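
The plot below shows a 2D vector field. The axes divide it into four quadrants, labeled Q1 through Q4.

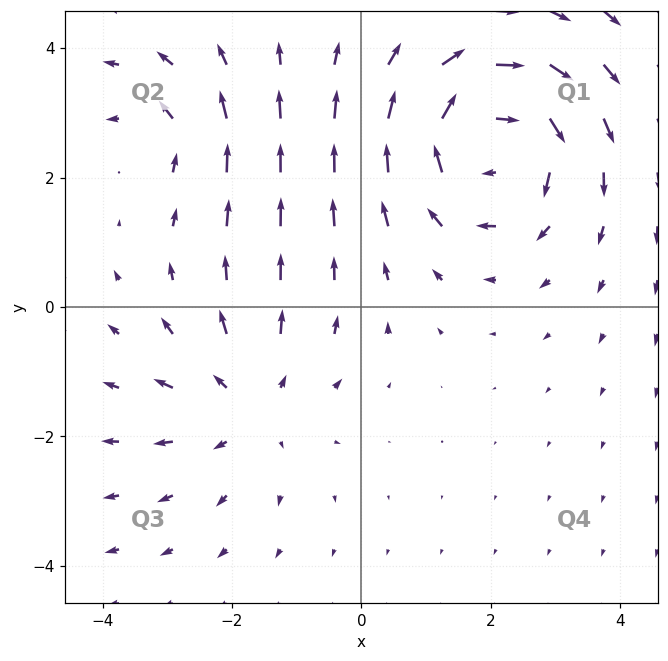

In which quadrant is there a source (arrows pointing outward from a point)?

Q3

The source sits at approximately (-1.7, -1.5), which lies in quadrant Q3. The divergence there is about +3, positive as expected for a source.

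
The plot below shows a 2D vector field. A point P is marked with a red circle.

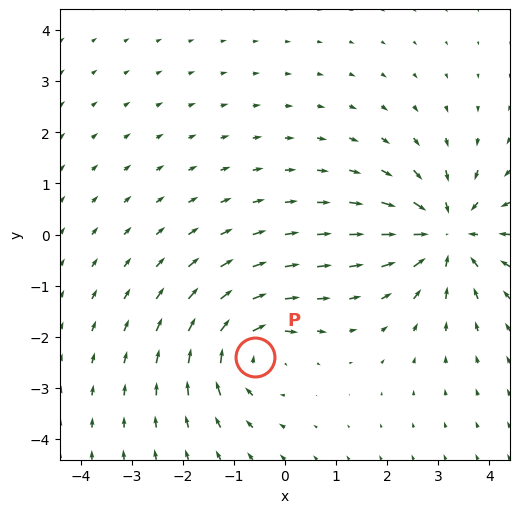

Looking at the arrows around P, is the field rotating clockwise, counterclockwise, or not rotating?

clockwise

Near P at (-0.6, -2.4) the arrows circulate clockwise. The curl (z-component) there is about -5; negative curl means clockwise rotation.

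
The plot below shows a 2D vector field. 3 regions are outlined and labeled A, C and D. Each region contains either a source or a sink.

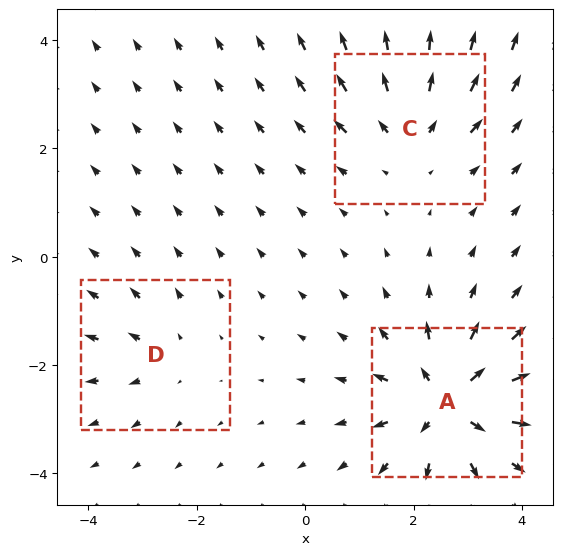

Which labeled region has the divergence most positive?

A

Divergence at each region's feature centre — A: about +6, C: about +4, D: about +2. Region A is most positive.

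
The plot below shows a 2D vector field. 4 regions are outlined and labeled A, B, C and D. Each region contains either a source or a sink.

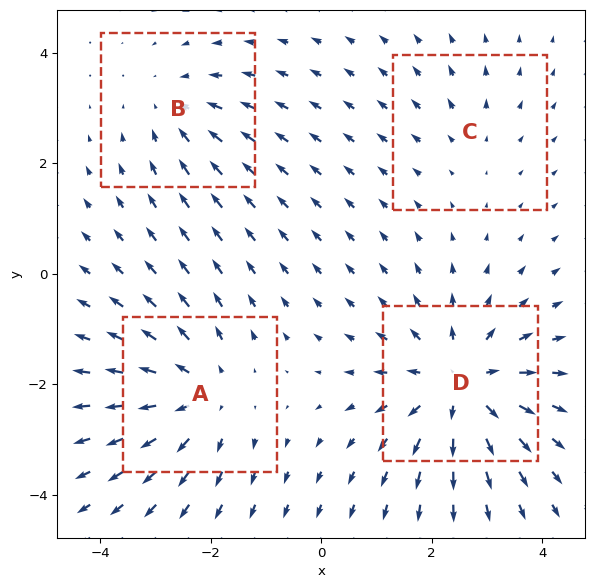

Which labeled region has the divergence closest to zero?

Divergence at each region's feature centre — A: about +4, B: about -3, C: about +2, D: about +6. Region C is closest to zero.

C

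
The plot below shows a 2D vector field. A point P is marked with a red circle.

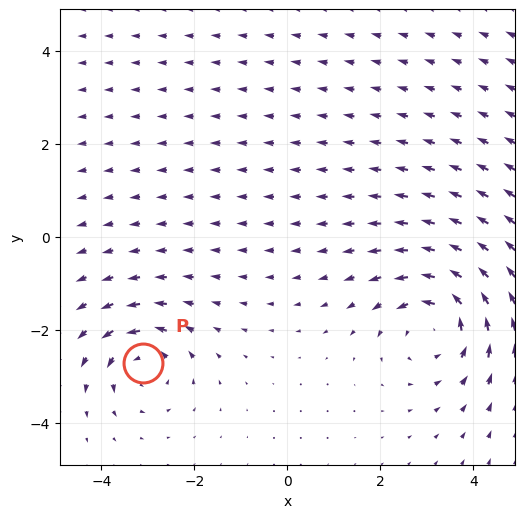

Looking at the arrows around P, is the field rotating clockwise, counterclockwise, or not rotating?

Near P at (-3.1, -2.7) the arrows circulate counterclockwise. The curl (z-component) there is about +4; positive curl means counterclockwise rotation.

counterclockwise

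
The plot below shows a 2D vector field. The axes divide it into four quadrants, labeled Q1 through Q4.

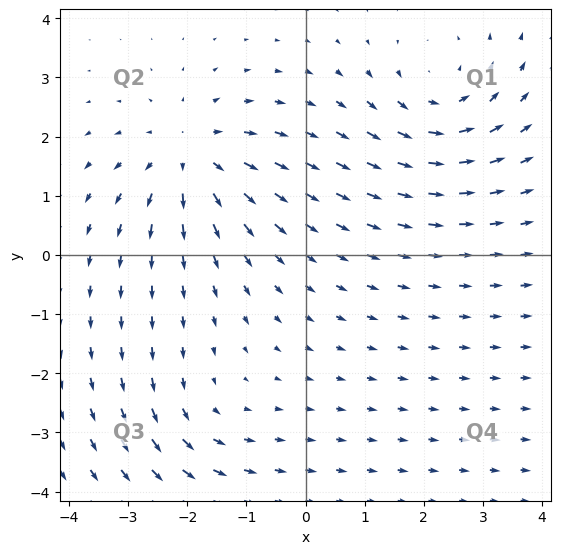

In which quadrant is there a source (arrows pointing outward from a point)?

The source sits at approximately (-1.9, 1.7), which lies in quadrant Q2. The divergence there is about +4, positive as expected for a source.

Q2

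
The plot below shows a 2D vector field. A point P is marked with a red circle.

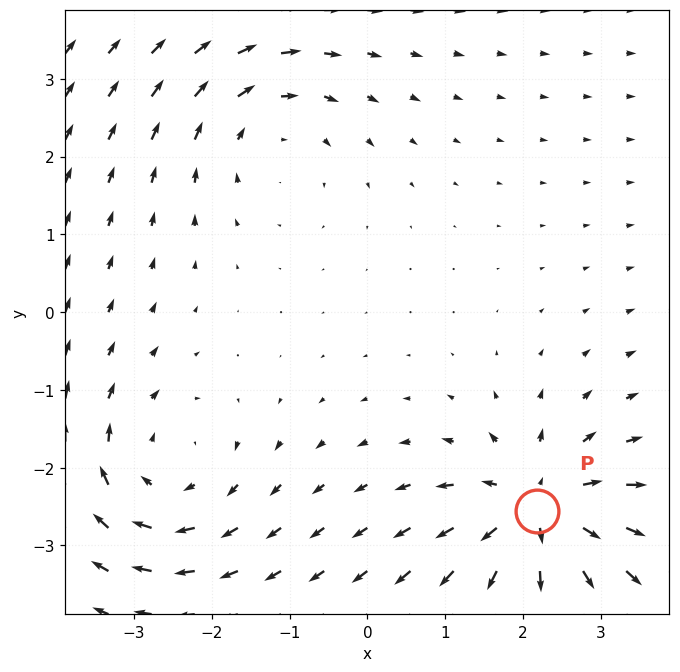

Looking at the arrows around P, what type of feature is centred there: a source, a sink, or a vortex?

source

At P (2.2, -2.6) the arrows spread outward. Divergence about +7, curl ≈0 — positive divergence with near-zero curl is a source.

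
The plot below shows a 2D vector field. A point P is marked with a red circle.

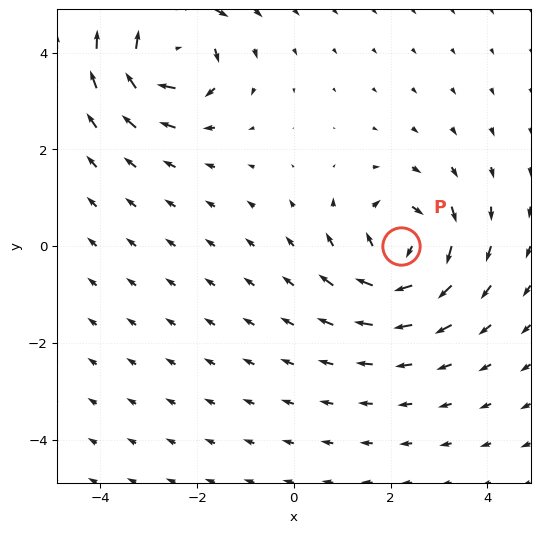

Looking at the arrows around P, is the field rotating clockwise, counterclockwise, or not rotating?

clockwise

Near P at (2.2, 0.0) the arrows circulate clockwise. The curl (z-component) there is about -6; negative curl means clockwise rotation.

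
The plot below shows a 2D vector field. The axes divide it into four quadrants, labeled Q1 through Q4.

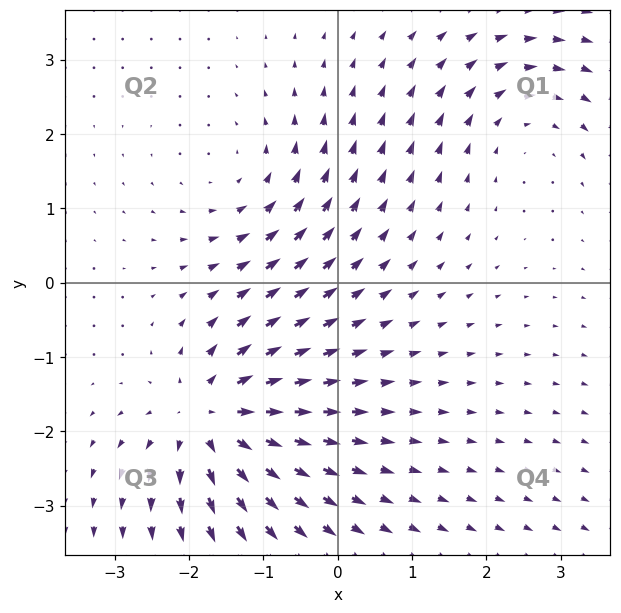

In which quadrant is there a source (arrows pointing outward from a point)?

The source sits at approximately (-1.7, -1.8), which lies in quadrant Q3. The divergence there is about +5, positive as expected for a source.

Q3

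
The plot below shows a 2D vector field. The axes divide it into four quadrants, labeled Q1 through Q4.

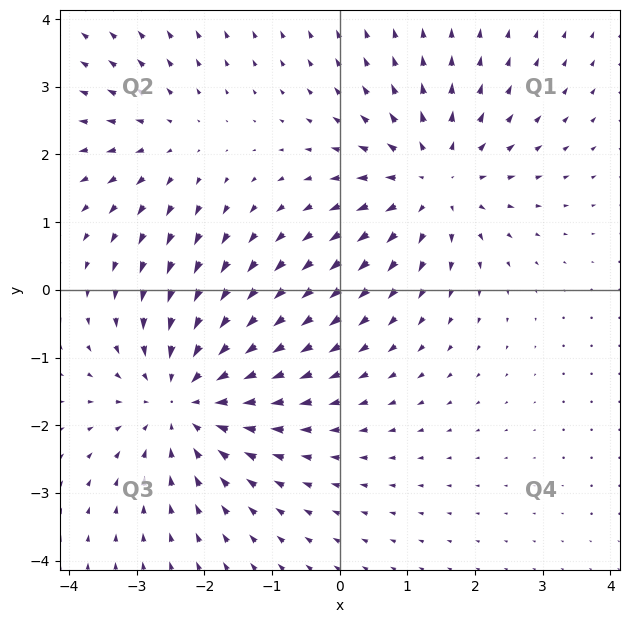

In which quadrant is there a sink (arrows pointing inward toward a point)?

Q3

The sink sits at approximately (-2.3, -1.6), which lies in quadrant Q3. The divergence there is about -4, negative as expected for a sink.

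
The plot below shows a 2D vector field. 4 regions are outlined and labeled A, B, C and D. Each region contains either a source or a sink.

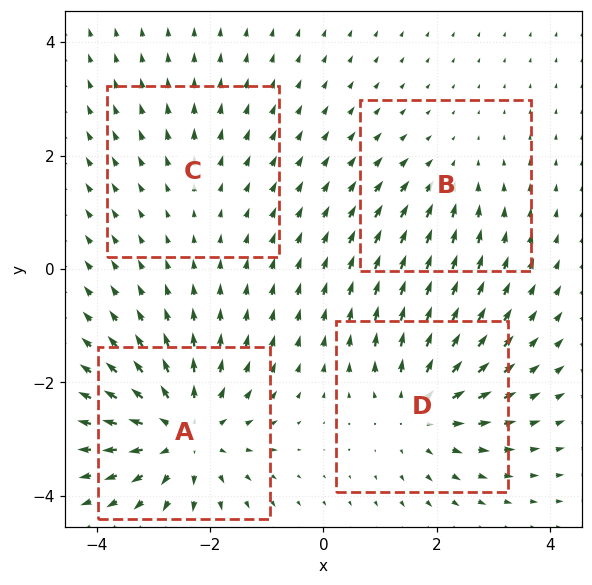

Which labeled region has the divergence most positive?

A

Divergence at each region's feature centre — A: about +7, B: about -3, C: about +2, D: about +5. Region A is most positive.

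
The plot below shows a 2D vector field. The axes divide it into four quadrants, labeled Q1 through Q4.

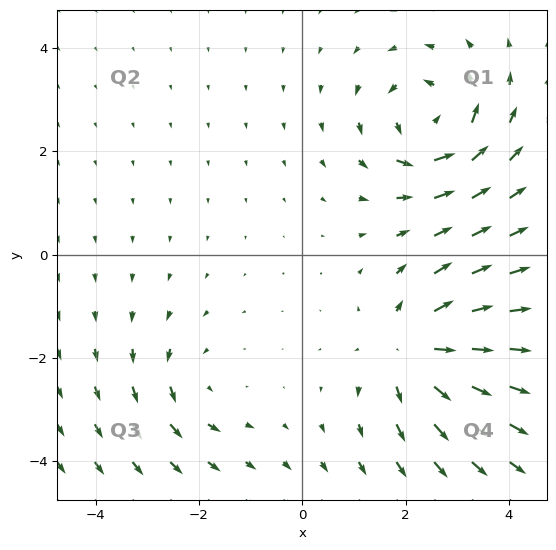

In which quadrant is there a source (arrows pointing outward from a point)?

Q4

The source sits at approximately (2.1, -1.9), which lies in quadrant Q4. The divergence there is about +4, positive as expected for a source.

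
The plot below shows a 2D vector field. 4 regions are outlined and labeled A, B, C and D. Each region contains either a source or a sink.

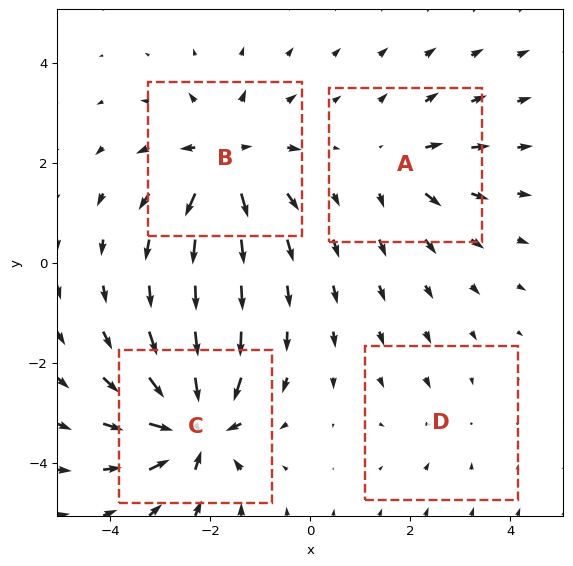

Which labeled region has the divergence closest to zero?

Divergence at each region's feature centre — A: about +4, B: about +7, C: about -8, D: about -2. Region D is closest to zero.

D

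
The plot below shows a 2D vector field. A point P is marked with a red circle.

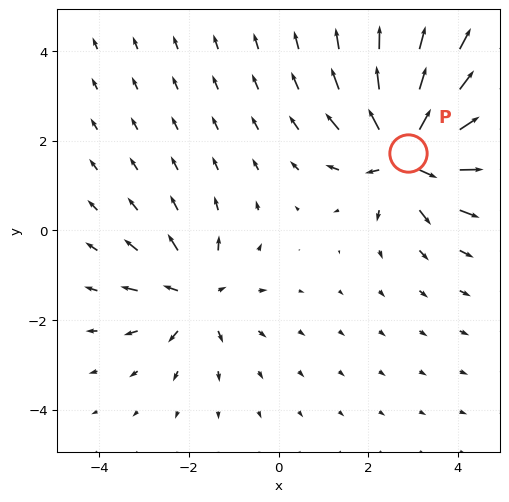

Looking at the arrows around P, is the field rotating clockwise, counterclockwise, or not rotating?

Near P at (2.9, 1.7) the arrows show no circulation. The curl there is ≈0.

not rotating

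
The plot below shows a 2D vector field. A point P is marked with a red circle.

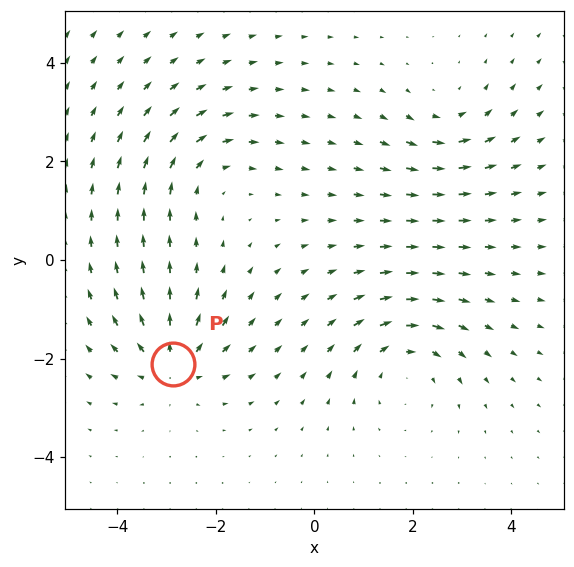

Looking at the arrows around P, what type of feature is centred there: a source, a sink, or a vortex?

source

At P (-2.9, -2.1) the arrows spread outward. Divergence about +4, curl ≈0 — positive divergence with near-zero curl is a source.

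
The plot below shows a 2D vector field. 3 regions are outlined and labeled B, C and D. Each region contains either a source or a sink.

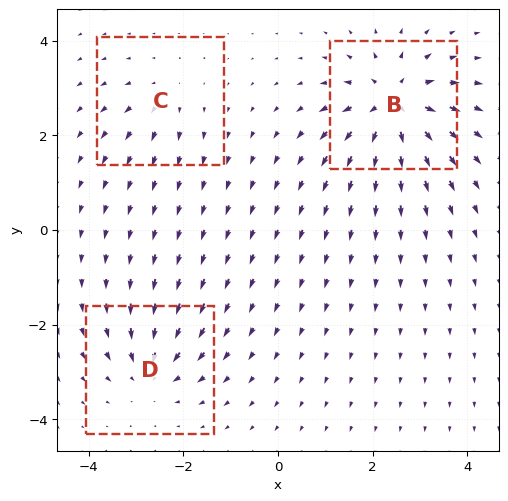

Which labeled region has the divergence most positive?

B

Divergence at each region's feature centre — B: about +6, C: about +2, D: about -4. Region B is most positive.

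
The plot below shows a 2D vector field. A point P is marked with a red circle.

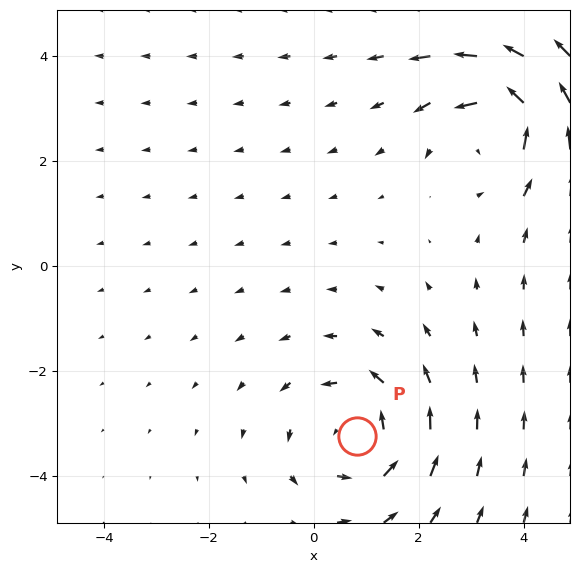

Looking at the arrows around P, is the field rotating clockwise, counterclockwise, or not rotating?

Near P at (0.8, -3.2) the arrows circulate counterclockwise. The curl (z-component) there is about +4; positive curl means counterclockwise rotation.

counterclockwise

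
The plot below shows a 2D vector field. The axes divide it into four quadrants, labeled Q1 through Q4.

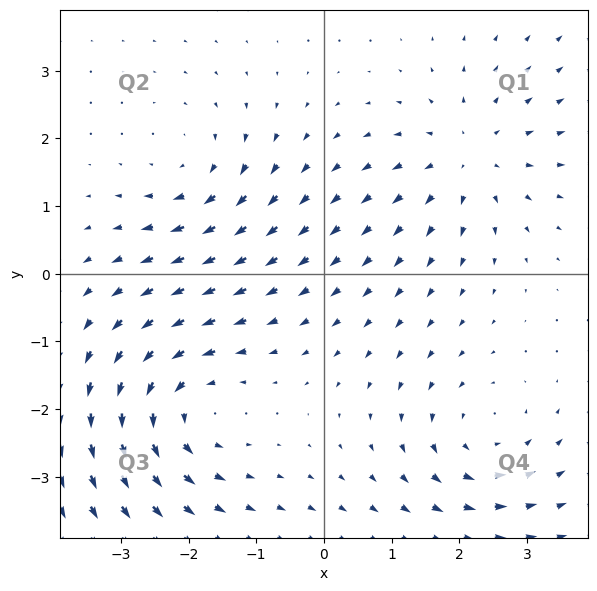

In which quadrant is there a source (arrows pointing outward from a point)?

The source sits at approximately (2.2, 1.7), which lies in quadrant Q1. The divergence there is about +4, positive as expected for a source.

Q1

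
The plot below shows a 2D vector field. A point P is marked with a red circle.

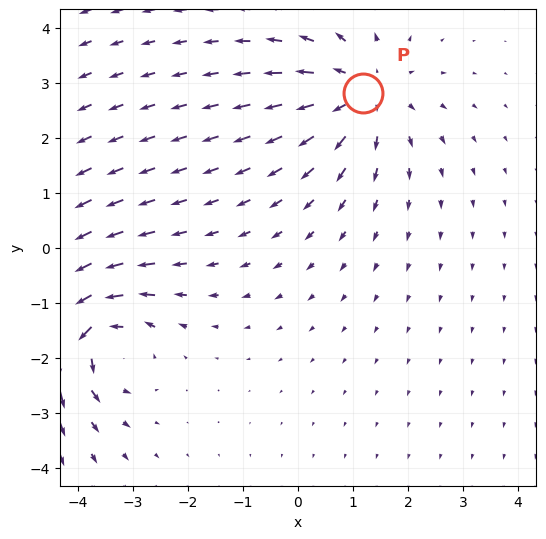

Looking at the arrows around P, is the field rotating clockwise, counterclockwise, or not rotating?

Near P at (1.2, 2.8) the arrows show no circulation. The curl there is ≈0.

not rotating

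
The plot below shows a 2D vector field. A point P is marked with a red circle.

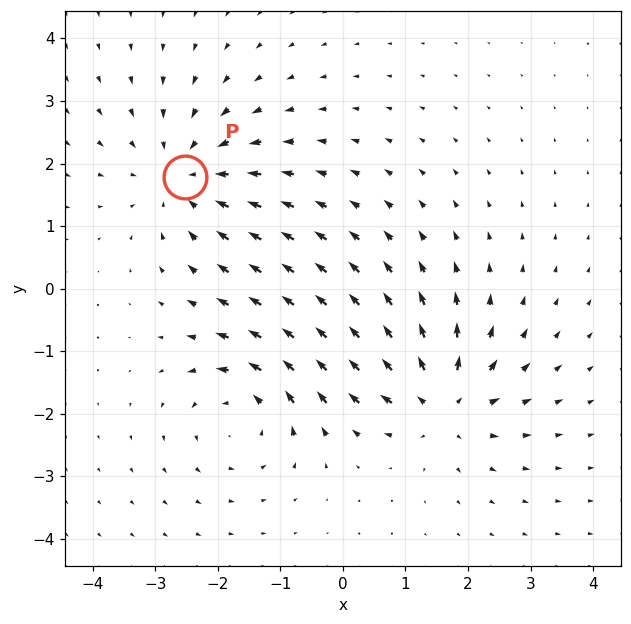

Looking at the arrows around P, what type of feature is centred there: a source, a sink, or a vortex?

sink

At P (-2.5, 1.8) the arrows converge inward. Divergence about -3, curl ≈0 — negative divergence with near-zero curl is a sink.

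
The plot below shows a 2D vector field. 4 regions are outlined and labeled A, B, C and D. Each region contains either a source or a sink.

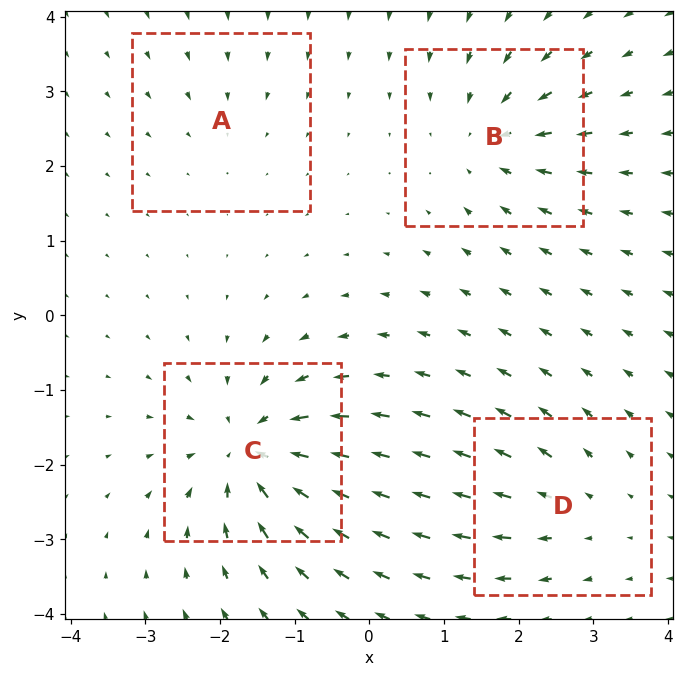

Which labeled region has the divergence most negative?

C

Divergence at each region's feature centre — A: about -2, B: about -5, C: about -8, D: about +4. Region C is most negative.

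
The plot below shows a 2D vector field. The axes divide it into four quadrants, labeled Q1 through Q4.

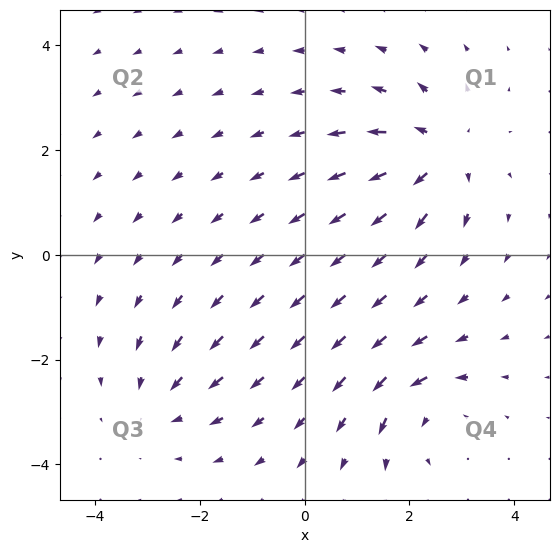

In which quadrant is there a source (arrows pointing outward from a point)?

The source sits at approximately (2.6, 1.9), which lies in quadrant Q1. The divergence there is about +4, positive as expected for a source.

Q1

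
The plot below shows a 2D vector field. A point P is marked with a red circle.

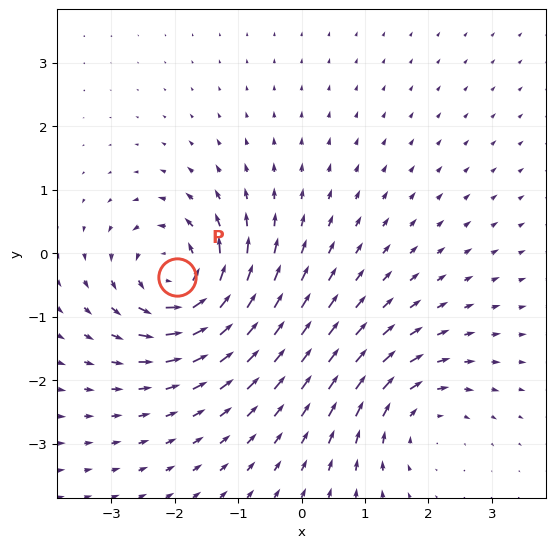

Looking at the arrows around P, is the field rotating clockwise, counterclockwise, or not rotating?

counterclockwise

Near P at (-2.0, -0.4) the arrows circulate counterclockwise. The curl (z-component) there is about +7; positive curl means counterclockwise rotation.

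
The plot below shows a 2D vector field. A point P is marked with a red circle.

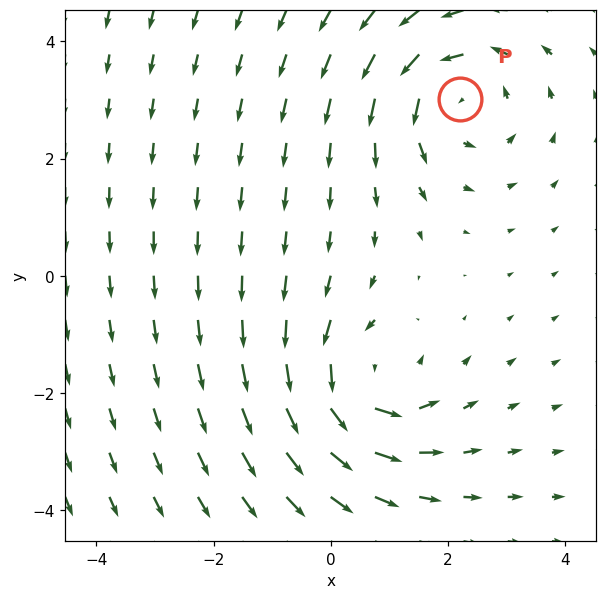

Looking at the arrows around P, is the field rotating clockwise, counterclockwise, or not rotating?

counterclockwise

Near P at (2.2, 3.0) the arrows circulate counterclockwise. The curl (z-component) there is about +4; positive curl means counterclockwise rotation.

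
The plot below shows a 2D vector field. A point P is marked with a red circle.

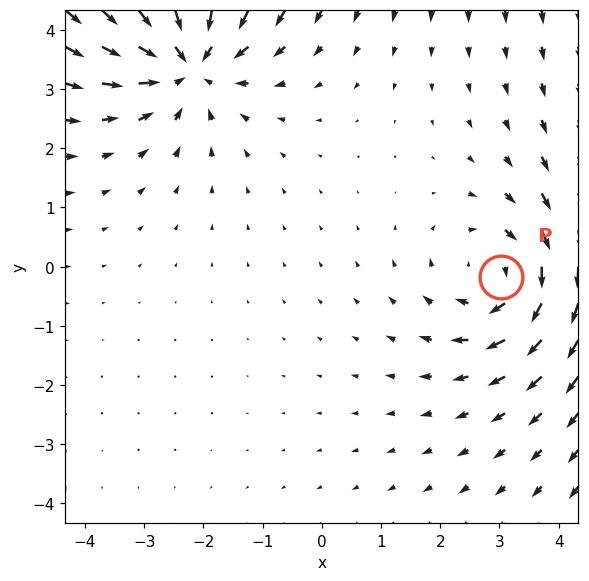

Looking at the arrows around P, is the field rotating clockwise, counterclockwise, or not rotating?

Near P at (3.0, -0.2) the arrows circulate clockwise. The curl (z-component) there is about -3; negative curl means clockwise rotation.

clockwise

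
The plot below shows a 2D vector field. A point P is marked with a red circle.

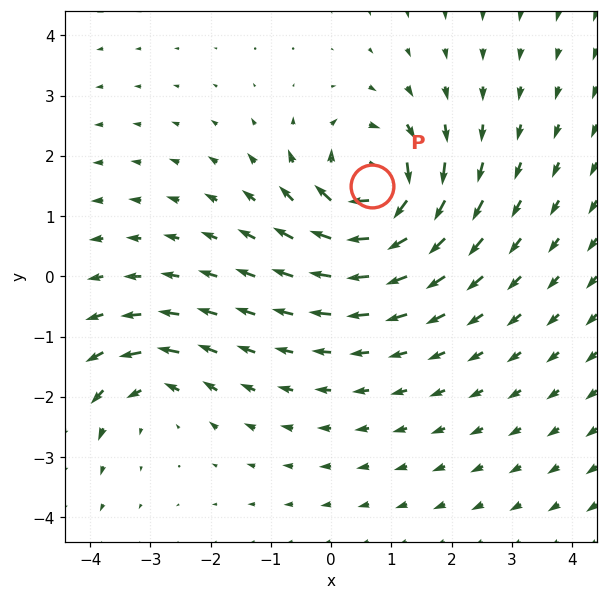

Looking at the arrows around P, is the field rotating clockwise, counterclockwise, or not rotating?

Near P at (0.7, 1.5) the arrows circulate clockwise. The curl (z-component) there is about -7; negative curl means clockwise rotation.

clockwise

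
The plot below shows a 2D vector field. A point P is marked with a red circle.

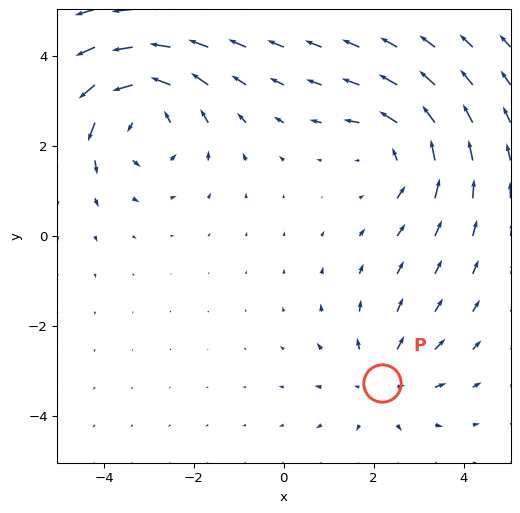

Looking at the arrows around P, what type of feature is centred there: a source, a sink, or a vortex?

source

At P (2.2, -3.3) the arrows spread outward. Divergence about +3, curl ≈0 — positive divergence with near-zero curl is a source.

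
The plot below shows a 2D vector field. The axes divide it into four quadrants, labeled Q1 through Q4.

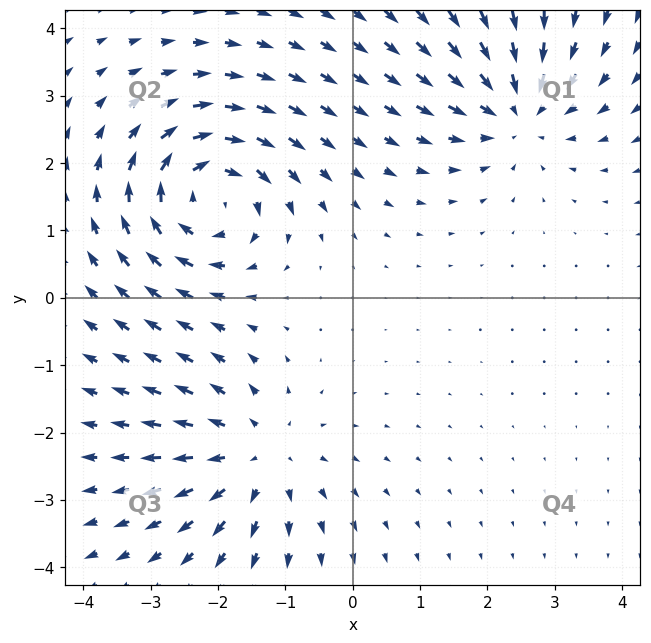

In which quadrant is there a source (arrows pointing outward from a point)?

The source sits at approximately (-1.4, -2.4), which lies in quadrant Q3. The divergence there is about +3, positive as expected for a source.

Q3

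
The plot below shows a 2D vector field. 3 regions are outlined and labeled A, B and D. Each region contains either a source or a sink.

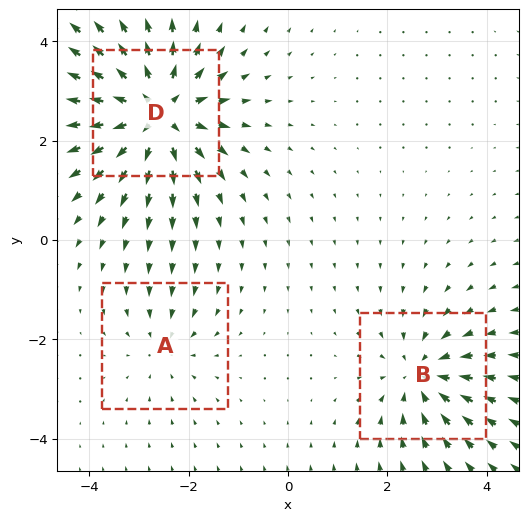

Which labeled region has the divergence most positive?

D

Divergence at each region's feature centre — A: about -2, B: about -4, D: about +6. Region D is most positive.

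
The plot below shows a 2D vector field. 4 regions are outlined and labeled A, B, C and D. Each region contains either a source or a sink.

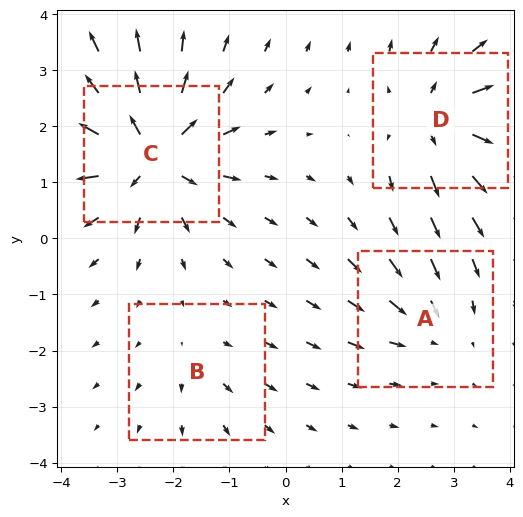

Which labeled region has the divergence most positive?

C

Divergence at each region's feature centre — A: about -4, B: about +2, C: about +9, D: about +6. Region C is most positive.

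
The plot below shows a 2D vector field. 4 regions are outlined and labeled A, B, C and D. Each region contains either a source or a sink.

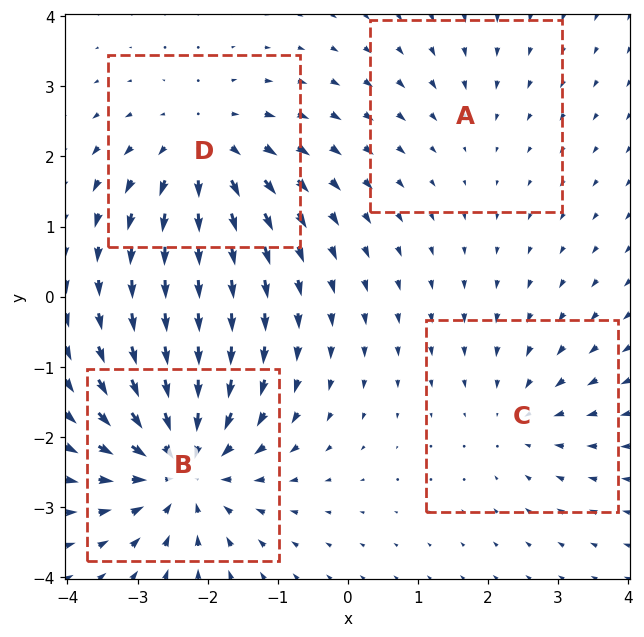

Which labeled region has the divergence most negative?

B

Divergence at each region's feature centre — A: about -2, B: about -7, C: about -3, D: about +5. Region B is most negative.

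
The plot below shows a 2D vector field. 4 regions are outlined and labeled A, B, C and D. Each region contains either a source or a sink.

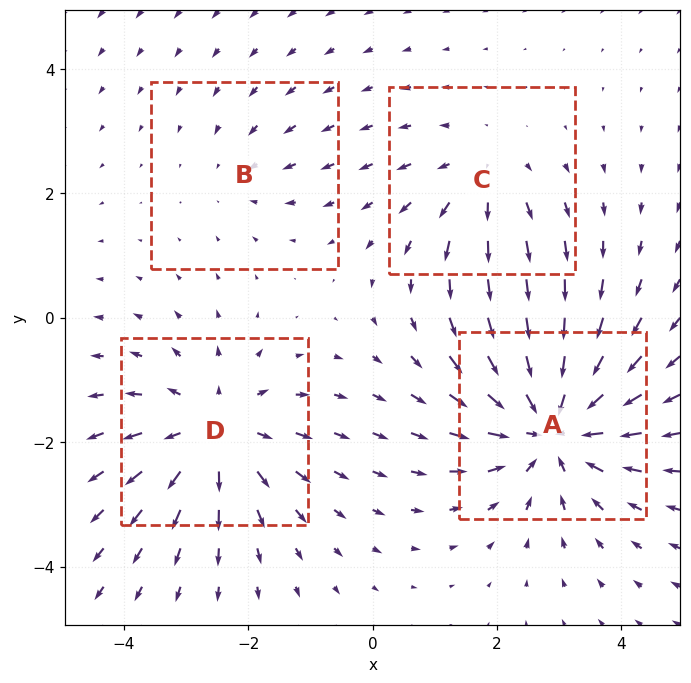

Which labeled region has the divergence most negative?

Divergence at each region's feature centre — A: about -7, B: about -2, C: about +3, D: about +5. Region A is most negative.

A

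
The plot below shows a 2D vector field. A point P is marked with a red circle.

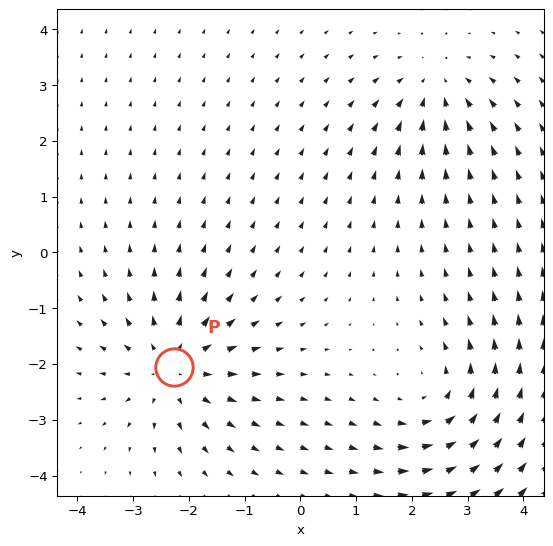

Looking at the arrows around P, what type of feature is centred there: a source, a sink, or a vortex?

source

At P (-2.3, -2.0) the arrows spread outward. Divergence about +5, curl ≈0 — positive divergence with near-zero curl is a source.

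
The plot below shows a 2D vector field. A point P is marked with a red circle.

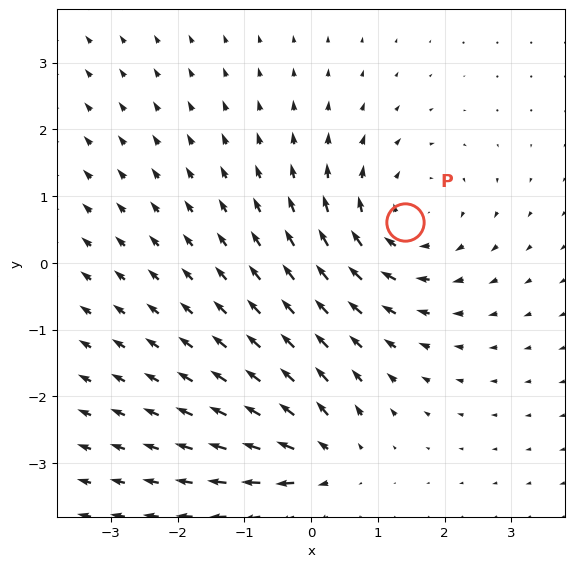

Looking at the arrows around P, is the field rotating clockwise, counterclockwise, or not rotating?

Near P at (1.4, 0.6) the arrows circulate clockwise. The curl (z-component) there is about -4; negative curl means clockwise rotation.

clockwise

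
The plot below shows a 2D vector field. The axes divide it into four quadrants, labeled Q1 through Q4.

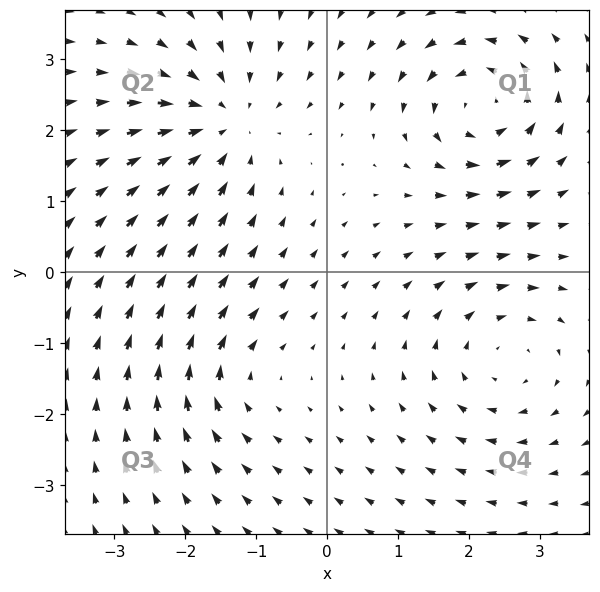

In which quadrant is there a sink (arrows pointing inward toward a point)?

The sink sits at approximately (-1.5, 2.1), which lies in quadrant Q2. The divergence there is about -5, negative as expected for a sink.

Q2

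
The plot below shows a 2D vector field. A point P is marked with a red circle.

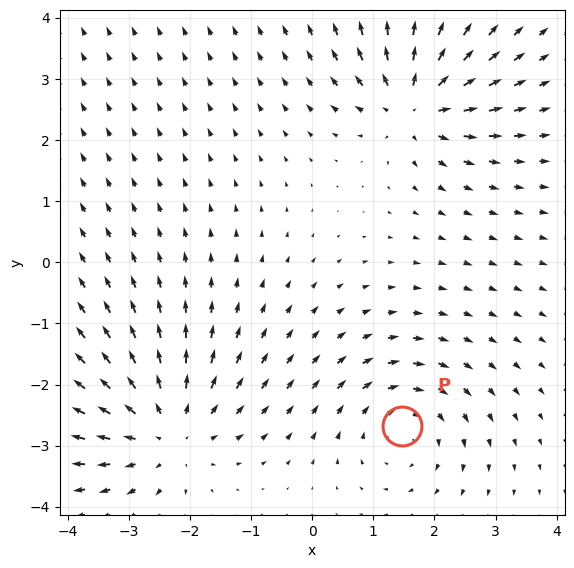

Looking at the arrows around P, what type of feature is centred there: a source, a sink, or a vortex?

At P (1.5, -2.7) the arrows circulate clockwise. Divergence ≈0, curl about -4 — near-zero divergence with nonzero curl is a vortex.

vortex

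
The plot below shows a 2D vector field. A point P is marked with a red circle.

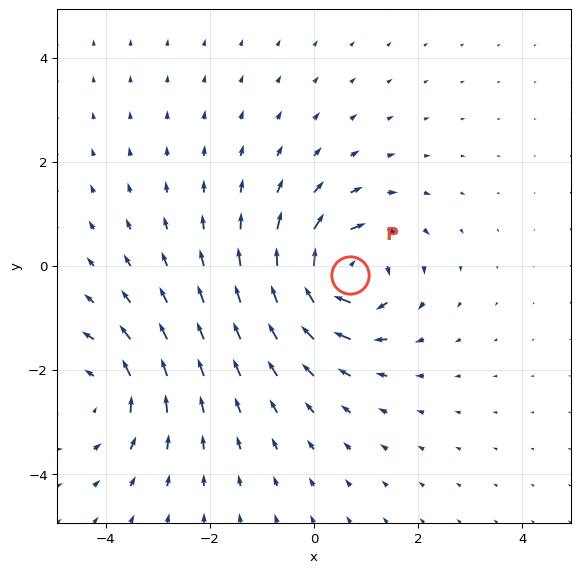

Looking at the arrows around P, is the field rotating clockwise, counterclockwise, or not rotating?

Near P at (0.7, -0.2) the arrows circulate clockwise. The curl (z-component) there is about -5; negative curl means clockwise rotation.

clockwise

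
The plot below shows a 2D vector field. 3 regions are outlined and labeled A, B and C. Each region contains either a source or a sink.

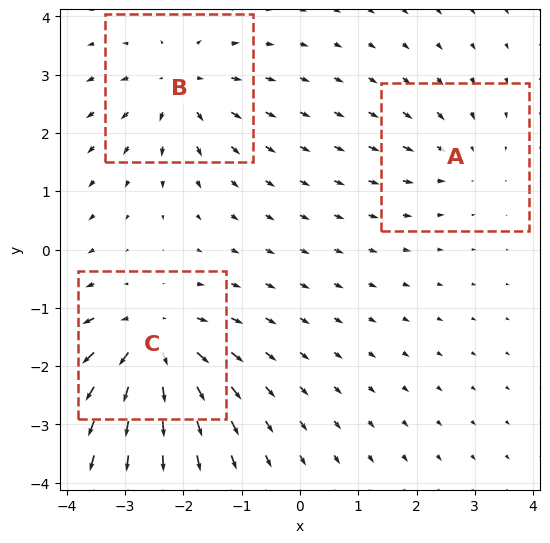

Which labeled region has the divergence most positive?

Divergence at each region's feature centre — A: about -2, B: about +4, C: about +6. Region C is most positive.

C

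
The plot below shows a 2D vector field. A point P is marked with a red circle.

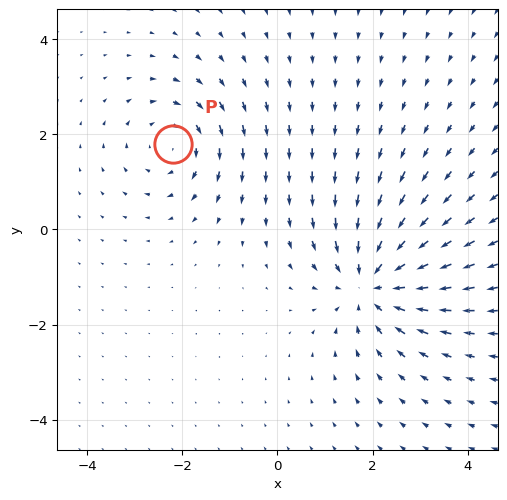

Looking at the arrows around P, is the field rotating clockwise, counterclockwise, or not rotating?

Near P at (-2.2, 1.8) the arrows circulate clockwise. The curl (z-component) there is about -3; negative curl means clockwise rotation.

clockwise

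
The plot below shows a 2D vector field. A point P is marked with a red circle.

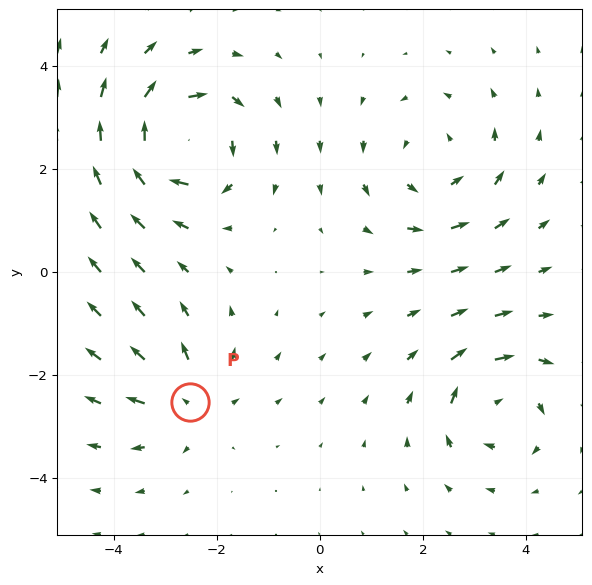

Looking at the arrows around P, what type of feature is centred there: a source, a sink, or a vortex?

source

At P (-2.5, -2.5) the arrows spread outward. Divergence about +3, curl ≈0 — positive divergence with near-zero curl is a source.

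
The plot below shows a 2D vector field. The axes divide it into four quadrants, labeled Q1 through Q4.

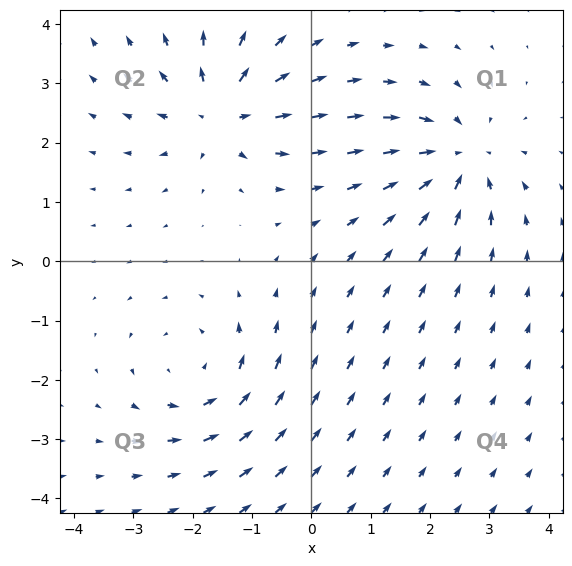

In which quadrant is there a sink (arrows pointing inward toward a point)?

Q1

The sink sits at approximately (2.5, 1.7), which lies in quadrant Q1. The divergence there is about -5, negative as expected for a sink.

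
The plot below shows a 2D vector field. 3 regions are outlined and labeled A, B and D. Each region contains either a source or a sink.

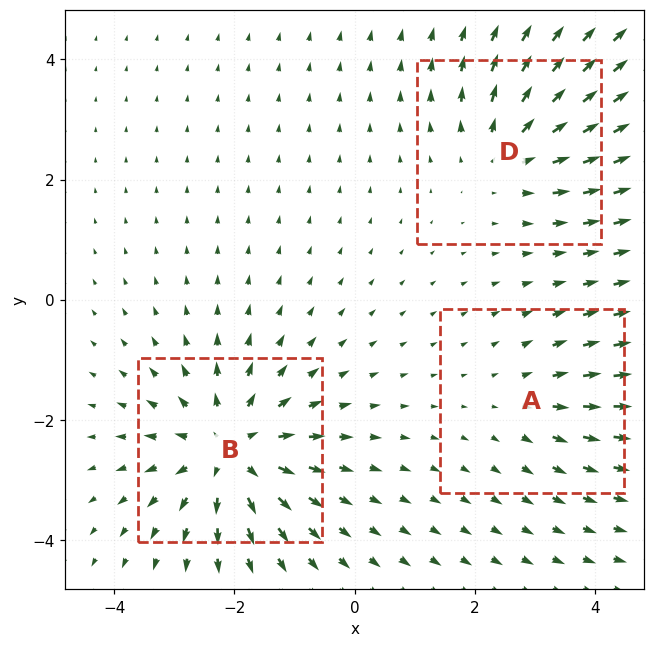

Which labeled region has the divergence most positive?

B

Divergence at each region's feature centre — A: about +2, B: about +5, D: about +3. Region B is most positive.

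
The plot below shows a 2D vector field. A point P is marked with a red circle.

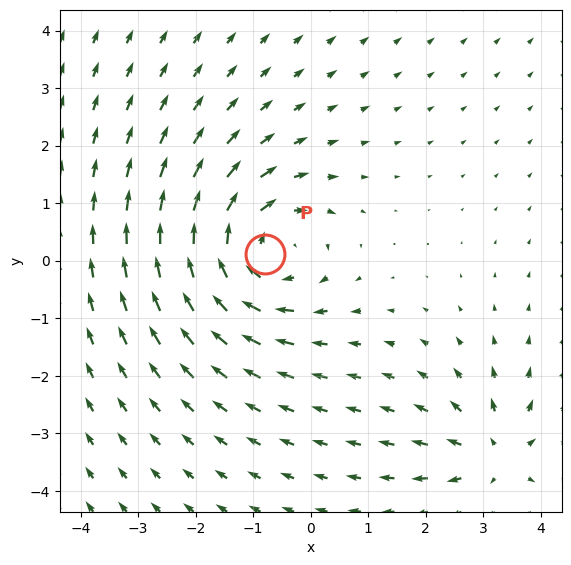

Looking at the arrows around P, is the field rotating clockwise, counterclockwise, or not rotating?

Near P at (-0.8, 0.1) the arrows circulate clockwise. The curl (z-component) there is about -4; negative curl means clockwise rotation.

clockwise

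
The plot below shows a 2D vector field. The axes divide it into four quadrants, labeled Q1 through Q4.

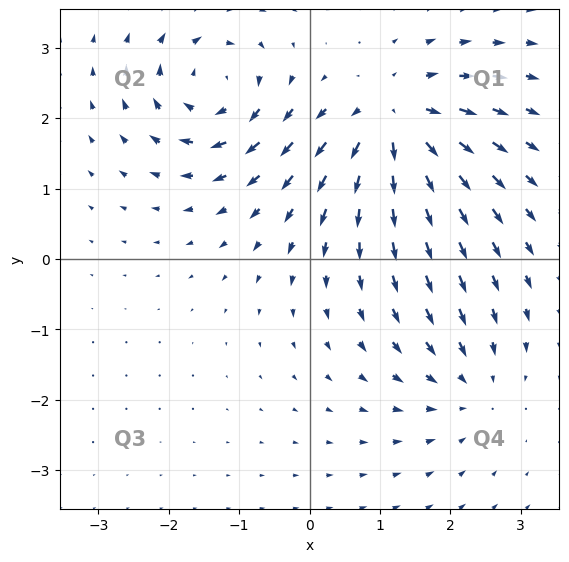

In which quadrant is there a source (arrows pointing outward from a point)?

Q1

The source sits at approximately (1.2, 2.0), which lies in quadrant Q1. The divergence there is about +6, positive as expected for a source.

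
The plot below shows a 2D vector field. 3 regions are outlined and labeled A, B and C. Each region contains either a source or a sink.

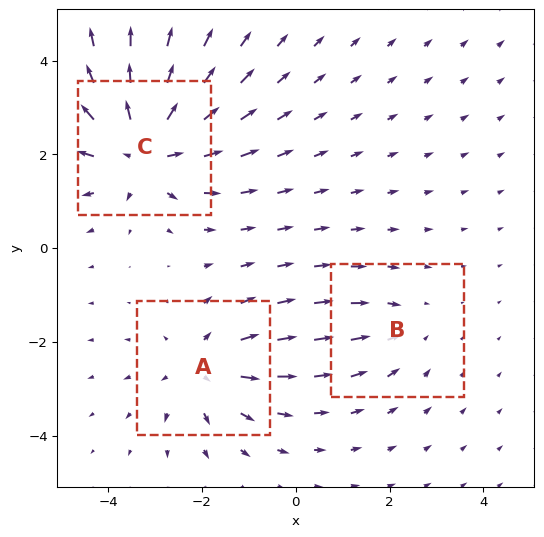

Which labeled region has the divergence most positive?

Divergence at each region's feature centre — A: about +3, B: about -2, C: about +5. Region C is most positive.

C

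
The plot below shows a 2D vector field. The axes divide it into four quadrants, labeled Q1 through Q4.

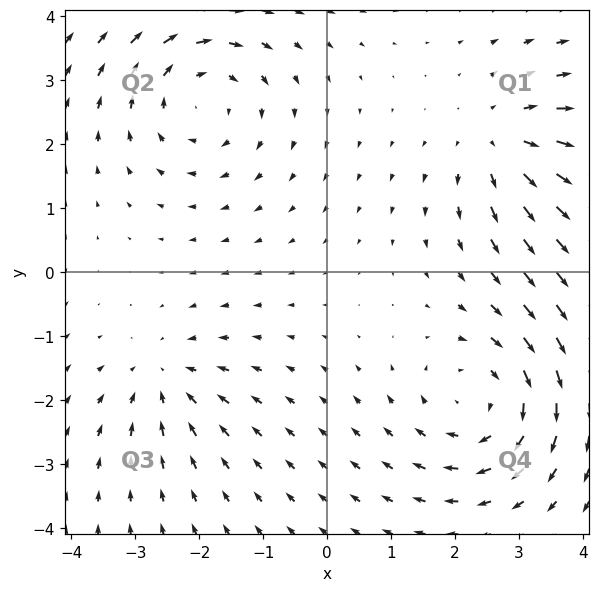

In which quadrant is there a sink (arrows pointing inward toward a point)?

The sink sits at approximately (-2.6, -1.7), which lies in quadrant Q3. The divergence there is about -3, negative as expected for a sink.

Q3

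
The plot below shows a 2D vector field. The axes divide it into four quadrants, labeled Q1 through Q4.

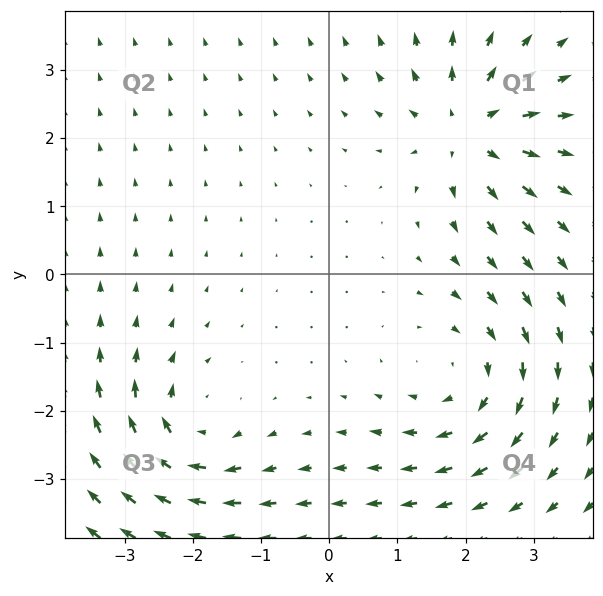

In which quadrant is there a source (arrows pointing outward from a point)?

Q1

The source sits at approximately (2.0, 2.1), which lies in quadrant Q1. The divergence there is about +5, positive as expected for a source.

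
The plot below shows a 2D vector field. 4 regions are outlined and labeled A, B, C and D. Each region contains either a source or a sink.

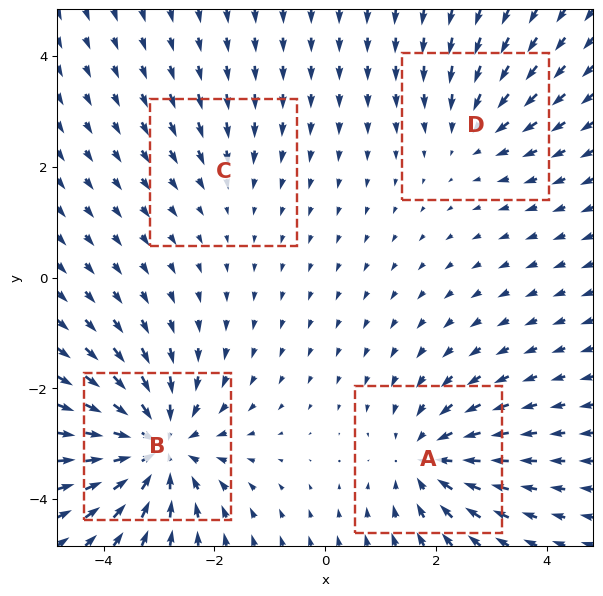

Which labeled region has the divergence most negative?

B

Divergence at each region's feature centre — A: about -5, B: about -7, C: about -2, D: about -3. Region B is most negative.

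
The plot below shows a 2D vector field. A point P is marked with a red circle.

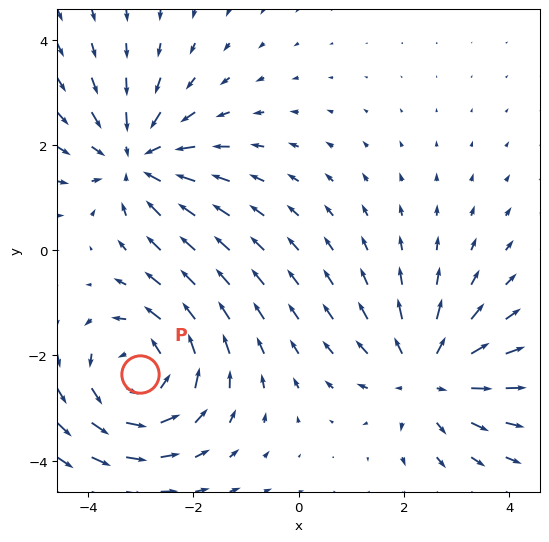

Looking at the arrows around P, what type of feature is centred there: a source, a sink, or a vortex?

At P (-3.0, -2.4) the arrows circulate counterclockwise. Divergence ≈0, curl about +4 — near-zero divergence with nonzero curl is a vortex.

vortex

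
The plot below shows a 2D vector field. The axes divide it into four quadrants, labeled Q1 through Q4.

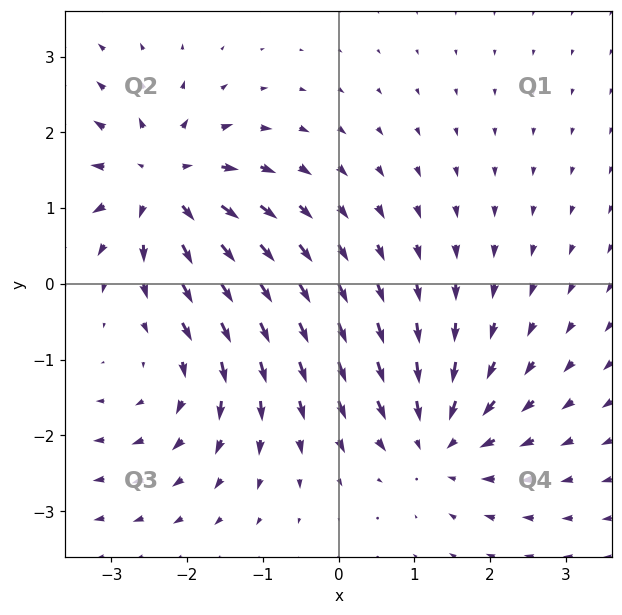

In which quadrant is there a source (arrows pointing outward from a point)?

The source sits at approximately (-2.3, 1.3), which lies in quadrant Q2. The divergence there is about +6, positive as expected for a source.

Q2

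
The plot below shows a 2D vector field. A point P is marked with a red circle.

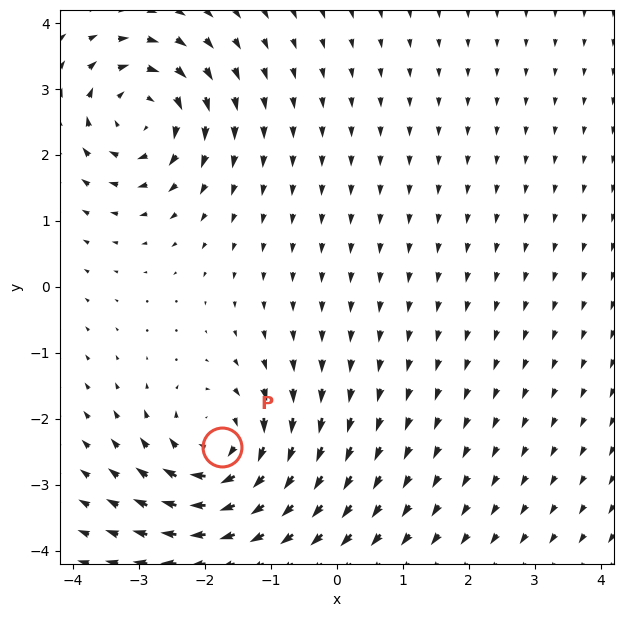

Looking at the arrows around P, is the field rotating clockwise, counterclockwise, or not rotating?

Near P at (-1.7, -2.4) the arrows circulate clockwise. The curl (z-component) there is about -5; negative curl means clockwise rotation.

clockwise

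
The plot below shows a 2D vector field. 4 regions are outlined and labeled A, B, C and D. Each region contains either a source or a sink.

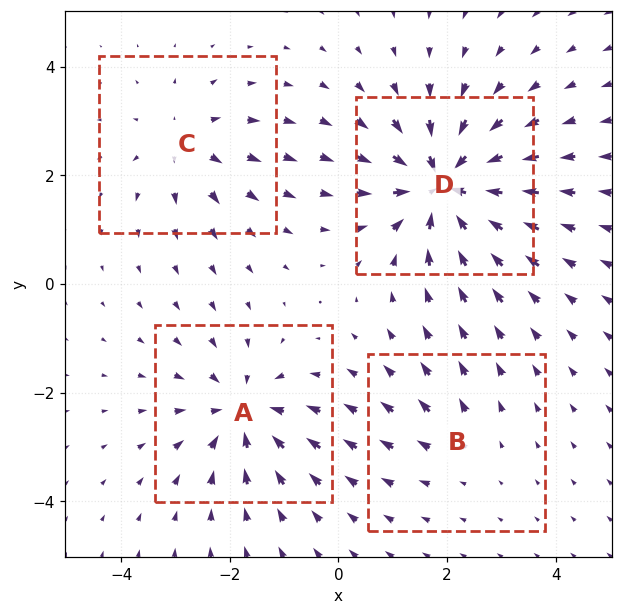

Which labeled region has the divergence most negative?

D

Divergence at each region's feature centre — A: about -5, B: about +2, C: about +4, D: about -7. Region D is most negative.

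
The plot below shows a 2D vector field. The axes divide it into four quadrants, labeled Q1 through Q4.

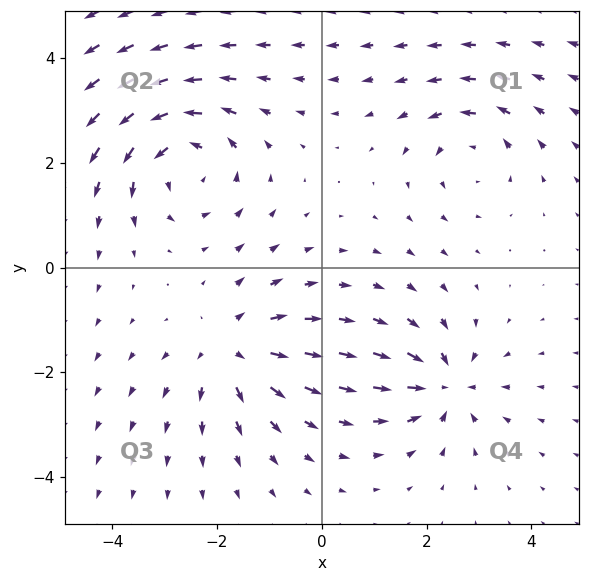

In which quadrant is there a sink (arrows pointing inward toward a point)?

Q4

The sink sits at approximately (2.4, -2.3), which lies in quadrant Q4. The divergence there is about -4, negative as expected for a sink.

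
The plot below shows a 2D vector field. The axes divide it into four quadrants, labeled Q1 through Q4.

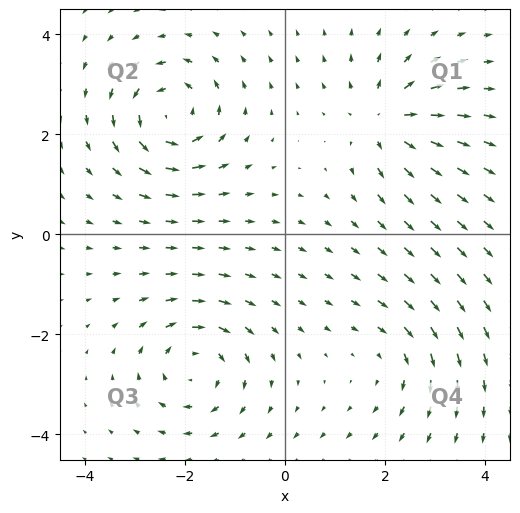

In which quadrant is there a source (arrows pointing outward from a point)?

The source sits at approximately (2.0, 2.3), which lies in quadrant Q1. The divergence there is about +5, positive as expected for a source.

Q1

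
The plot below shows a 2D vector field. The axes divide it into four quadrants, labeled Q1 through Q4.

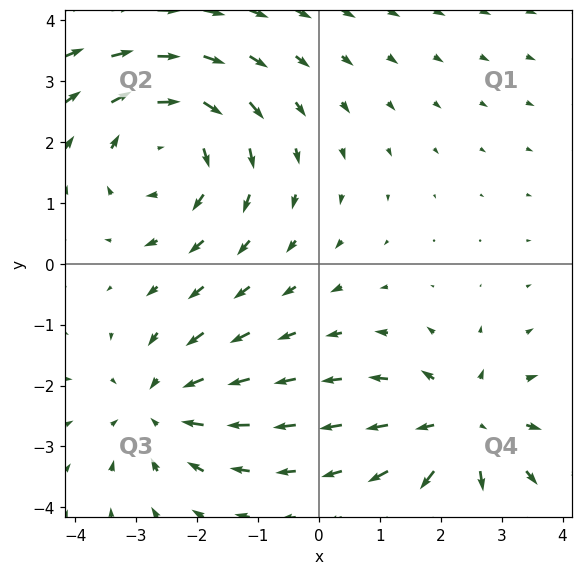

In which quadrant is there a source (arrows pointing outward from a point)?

Q4

The source sits at approximately (2.3, -2.7), which lies in quadrant Q4. The divergence there is about +4, positive as expected for a source.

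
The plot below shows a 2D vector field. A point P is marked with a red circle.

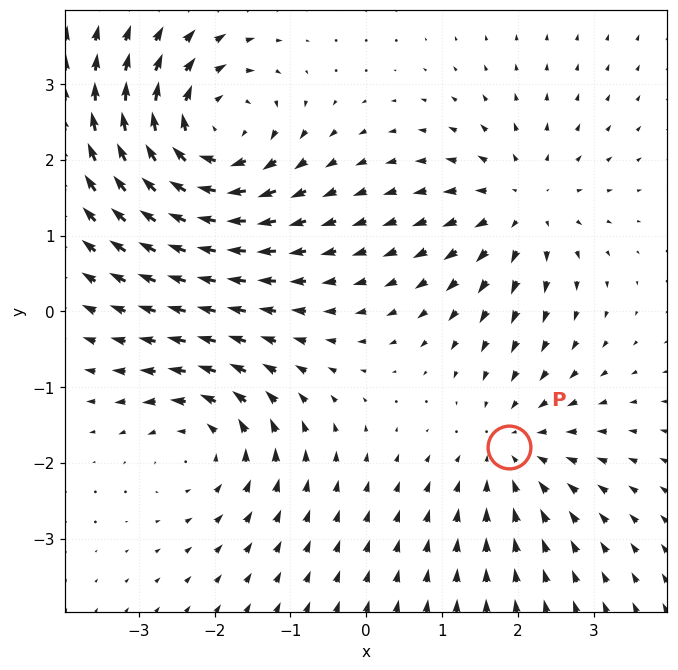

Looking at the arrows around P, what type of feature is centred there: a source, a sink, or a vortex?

At P (1.9, -1.8) the arrows converge inward. Divergence about -2, curl ≈0 — negative divergence with near-zero curl is a sink.

sink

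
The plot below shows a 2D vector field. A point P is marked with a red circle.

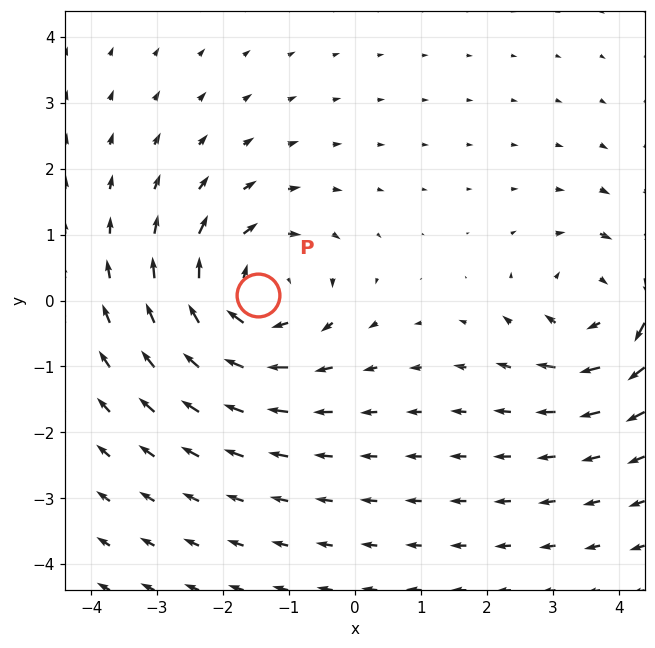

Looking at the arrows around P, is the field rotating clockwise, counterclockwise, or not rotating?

Near P at (-1.5, 0.1) the arrows circulate clockwise. The curl (z-component) there is about -4; negative curl means clockwise rotation.

clockwise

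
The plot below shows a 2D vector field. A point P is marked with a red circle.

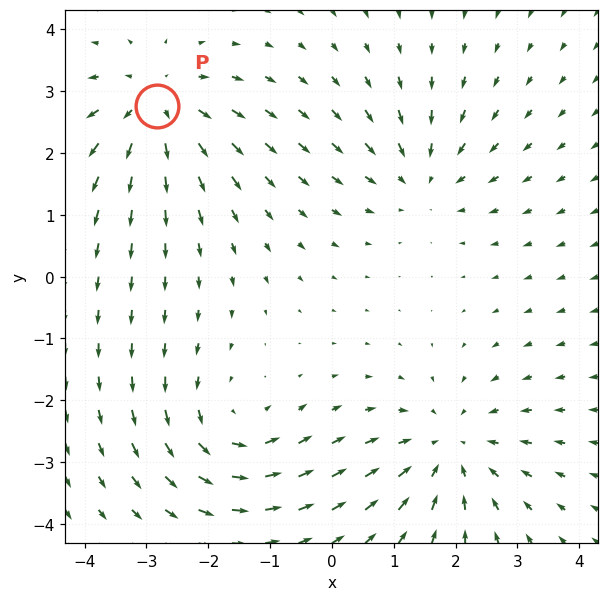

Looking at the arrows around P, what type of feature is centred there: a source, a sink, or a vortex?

At P (-2.8, 2.8) the arrows spread outward. Divergence about +4, curl ≈0 — positive divergence with near-zero curl is a source.

source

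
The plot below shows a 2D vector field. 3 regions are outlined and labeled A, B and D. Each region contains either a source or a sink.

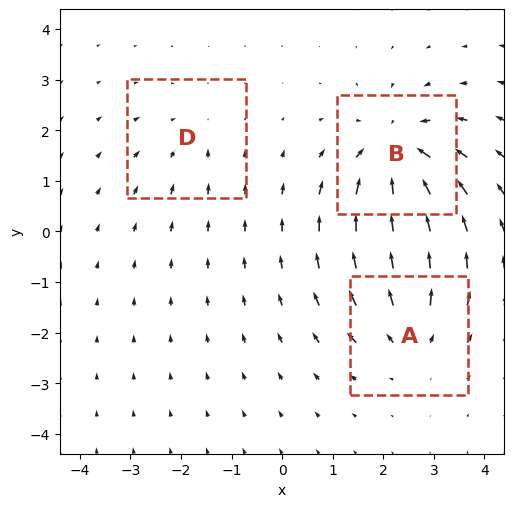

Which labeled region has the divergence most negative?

Divergence at each region's feature centre — A: about +3, B: about -5, D: about -2. Region B is most negative.

B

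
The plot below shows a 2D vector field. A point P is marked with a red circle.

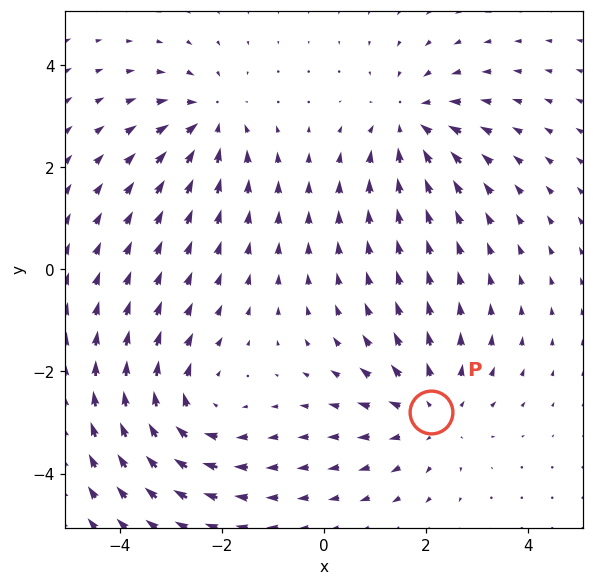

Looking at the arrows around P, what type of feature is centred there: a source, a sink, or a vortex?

source

At P (2.1, -2.8) the arrows spread outward. Divergence about +4, curl ≈0 — positive divergence with near-zero curl is a source.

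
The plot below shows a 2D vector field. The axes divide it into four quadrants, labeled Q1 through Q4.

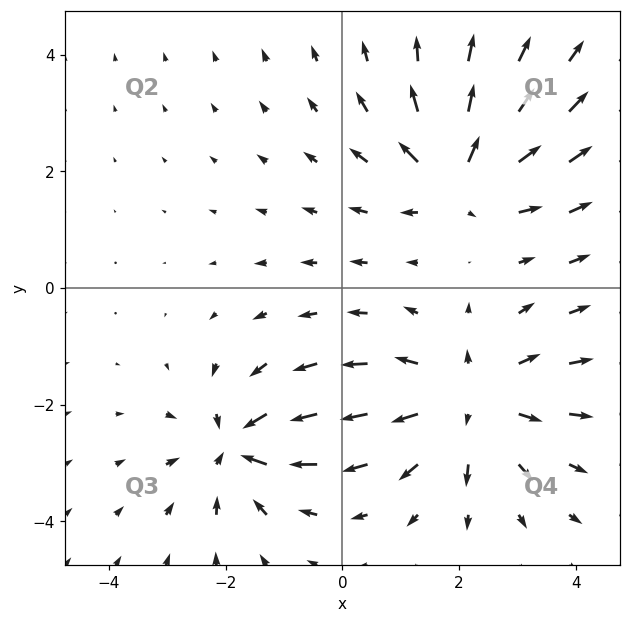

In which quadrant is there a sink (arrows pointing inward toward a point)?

The sink sits at approximately (-1.8, -2.7), which lies in quadrant Q3. The divergence there is about -4, negative as expected for a sink.

Q3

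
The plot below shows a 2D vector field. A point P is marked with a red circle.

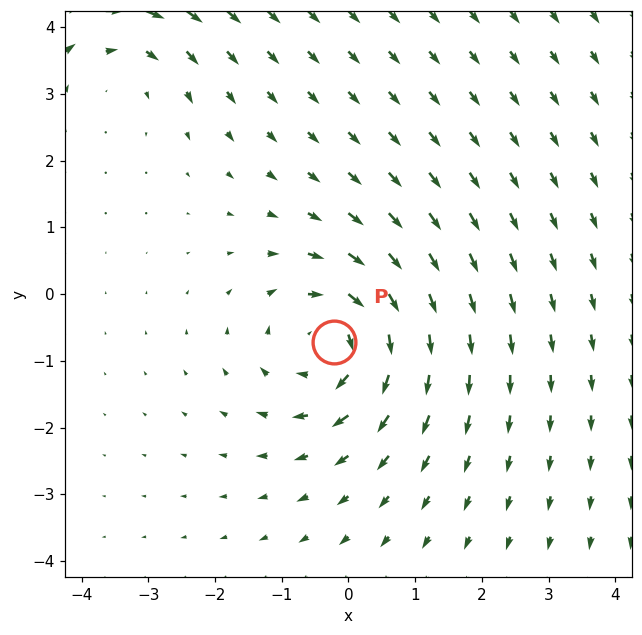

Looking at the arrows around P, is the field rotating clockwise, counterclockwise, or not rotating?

Near P at (-0.2, -0.7) the arrows circulate clockwise. The curl (z-component) there is about -4; negative curl means clockwise rotation.

clockwise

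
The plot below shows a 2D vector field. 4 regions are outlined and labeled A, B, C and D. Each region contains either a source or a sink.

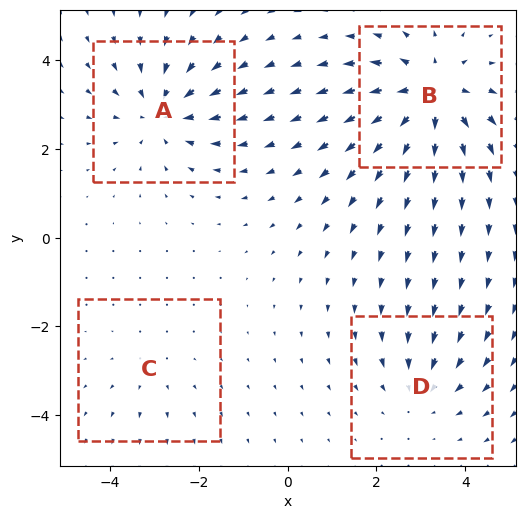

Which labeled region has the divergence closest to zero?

C

Divergence at each region's feature centre — A: about -5, B: about +6, C: about +2, D: about -3. Region C is closest to zero.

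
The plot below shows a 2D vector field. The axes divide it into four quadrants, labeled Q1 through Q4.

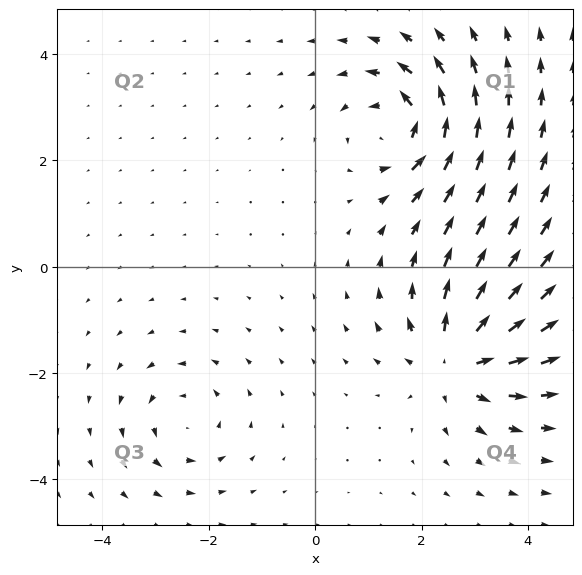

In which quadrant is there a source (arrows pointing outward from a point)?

The source sits at approximately (2.6, -1.8), which lies in quadrant Q4. The divergence there is about +5, positive as expected for a source.

Q4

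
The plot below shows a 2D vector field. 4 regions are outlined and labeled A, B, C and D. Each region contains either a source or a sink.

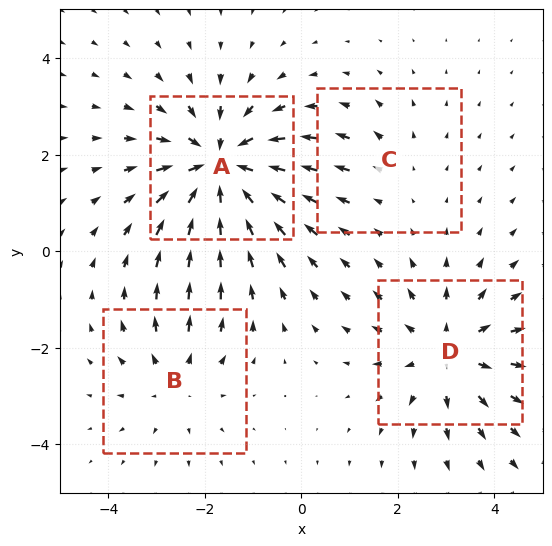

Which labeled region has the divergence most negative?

A

Divergence at each region's feature centre — A: about -6, B: about +3, C: about +2, D: about +4. Region A is most negative.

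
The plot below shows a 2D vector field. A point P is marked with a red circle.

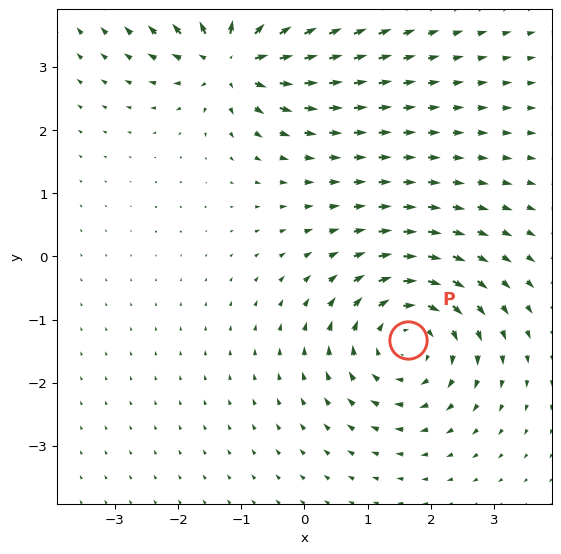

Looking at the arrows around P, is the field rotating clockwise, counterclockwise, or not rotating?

Near P at (1.6, -1.3) the arrows circulate clockwise. The curl (z-component) there is about -5; negative curl means clockwise rotation.

clockwise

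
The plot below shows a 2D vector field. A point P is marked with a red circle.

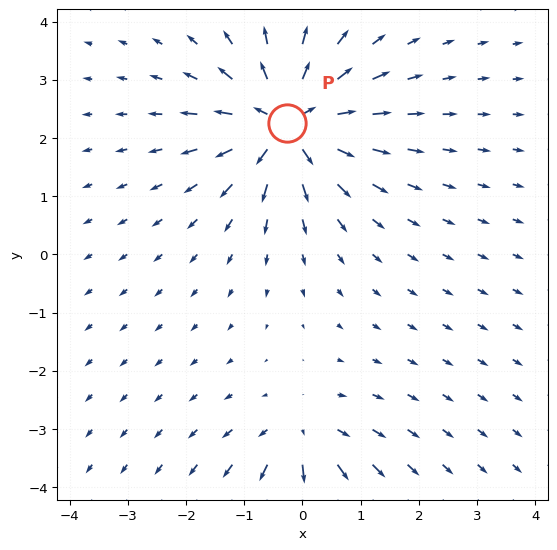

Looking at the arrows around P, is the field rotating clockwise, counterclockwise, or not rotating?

not rotating

Near P at (-0.3, 2.3) the arrows show no circulation. The curl there is ≈0.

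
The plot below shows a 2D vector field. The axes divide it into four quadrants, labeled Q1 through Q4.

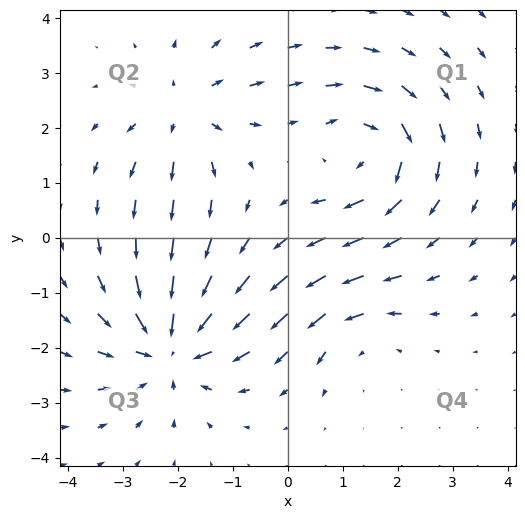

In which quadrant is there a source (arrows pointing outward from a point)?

Q2

The source sits at approximately (-1.9, 2.3), which lies in quadrant Q2. The divergence there is about +4, positive as expected for a source.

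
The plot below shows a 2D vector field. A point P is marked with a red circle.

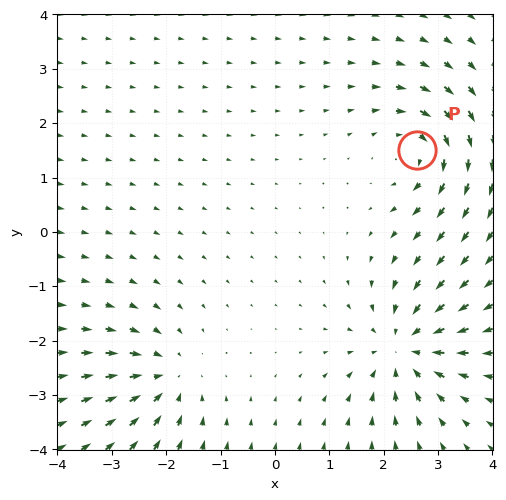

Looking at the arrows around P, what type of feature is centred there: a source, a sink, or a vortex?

vortex

At P (2.6, 1.5) the arrows circulate clockwise. Divergence ≈0, curl about -4 — near-zero divergence with nonzero curl is a vortex.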